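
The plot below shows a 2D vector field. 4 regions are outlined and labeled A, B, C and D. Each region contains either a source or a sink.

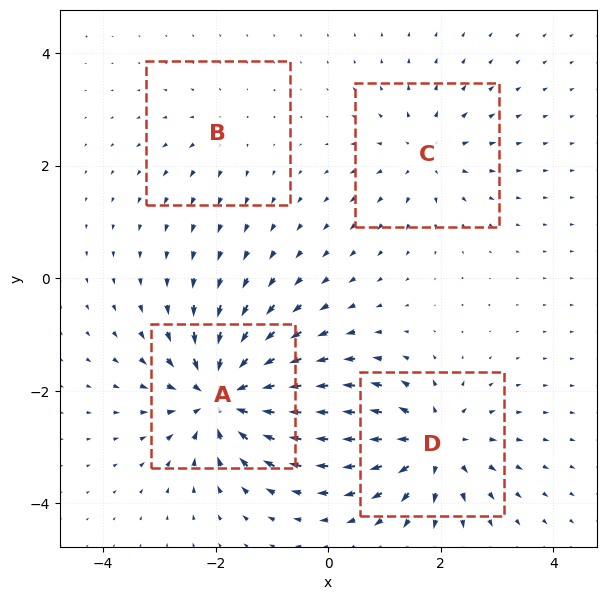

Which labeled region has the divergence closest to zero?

Divergence at each region's feature centre — A: about -9, B: about +2, C: about +4, D: about +6. Region B is closest to zero.

B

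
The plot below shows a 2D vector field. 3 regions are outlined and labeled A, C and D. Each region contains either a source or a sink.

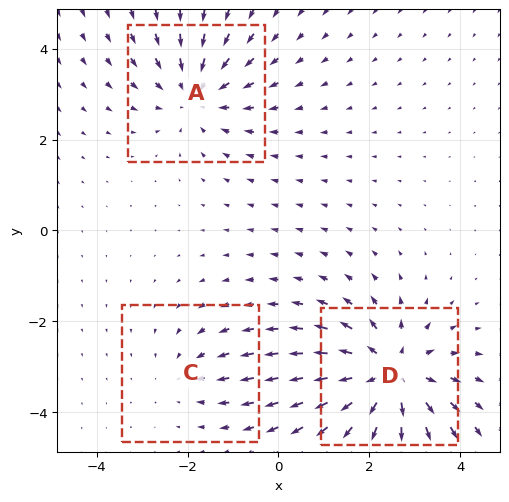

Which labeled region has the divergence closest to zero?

Divergence at each region's feature centre — A: about -3, C: about -2, D: about +5. Region C is closest to zero.

C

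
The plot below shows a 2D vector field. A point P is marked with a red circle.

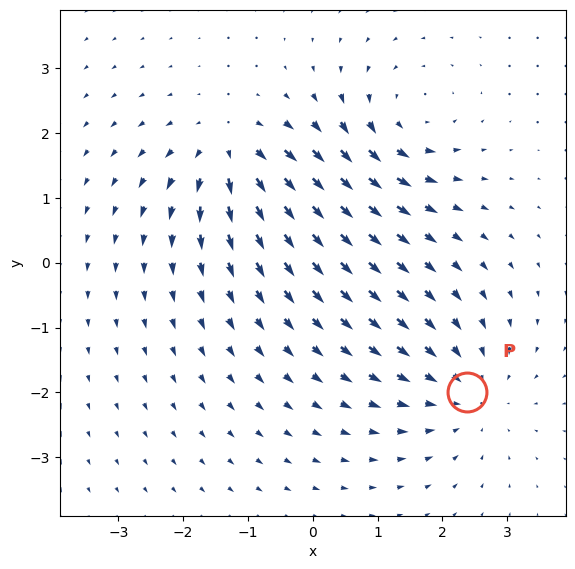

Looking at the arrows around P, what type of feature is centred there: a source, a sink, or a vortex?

At P (2.4, -2.0) the arrows converge inward. Divergence about -4, curl ≈0 — negative divergence with near-zero curl is a sink.

sink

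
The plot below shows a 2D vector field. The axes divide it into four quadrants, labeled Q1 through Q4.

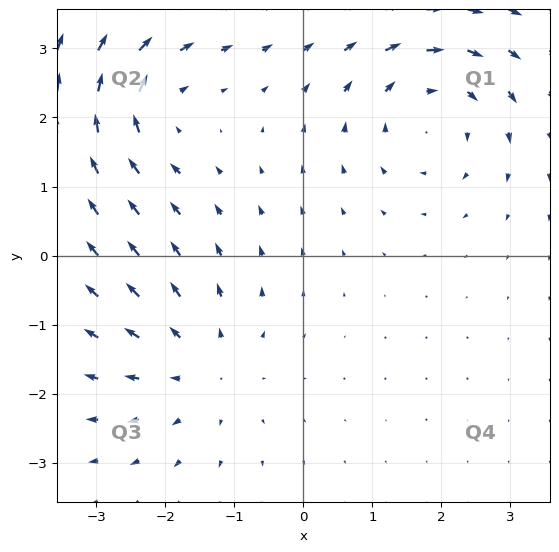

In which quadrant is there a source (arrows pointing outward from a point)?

The source sits at approximately (-1.5, -1.6), which lies in quadrant Q3. The divergence there is about +3, positive as expected for a source.

Q3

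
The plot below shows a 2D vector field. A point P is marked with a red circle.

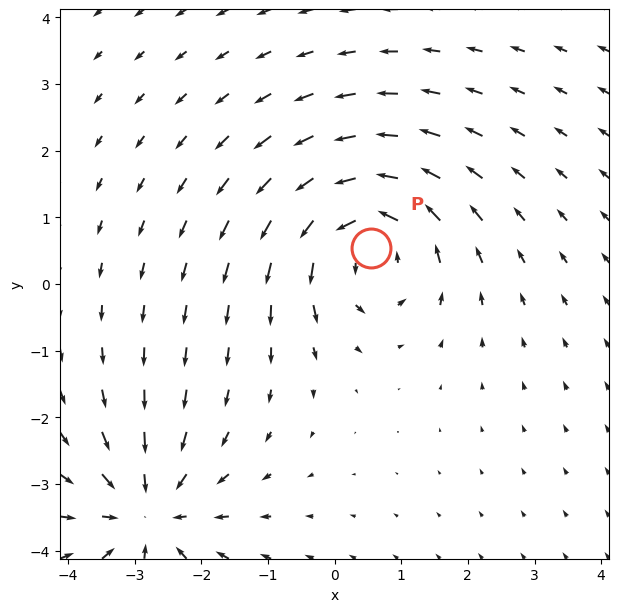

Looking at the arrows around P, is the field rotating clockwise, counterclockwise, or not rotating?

Near P at (0.6, 0.5) the arrows circulate counterclockwise. The curl (z-component) there is about +5; positive curl means counterclockwise rotation.

counterclockwise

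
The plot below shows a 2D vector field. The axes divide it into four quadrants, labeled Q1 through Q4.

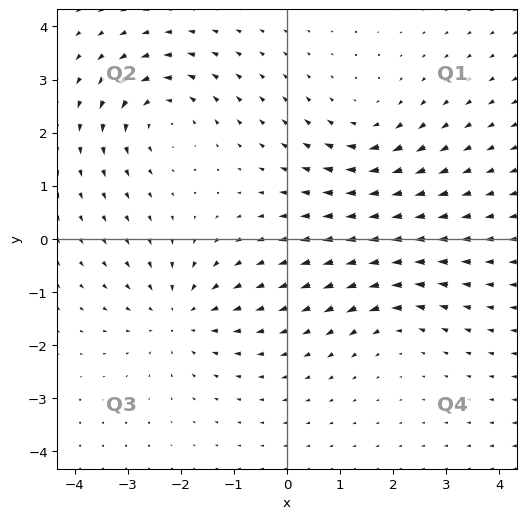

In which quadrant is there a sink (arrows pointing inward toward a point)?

The sink sits at approximately (-2.0, -1.4), which lies in quadrant Q3. The divergence there is about -4, negative as expected for a sink.

Q3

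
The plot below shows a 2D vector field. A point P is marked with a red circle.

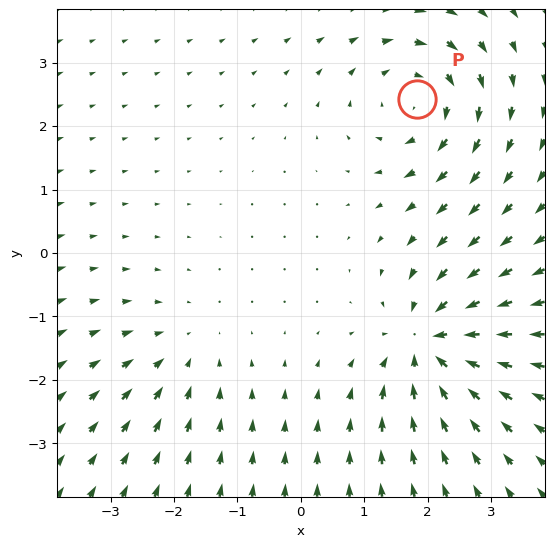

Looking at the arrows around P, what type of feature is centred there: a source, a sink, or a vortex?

At P (1.8, 2.4) the arrows circulate clockwise. Divergence ≈0, curl about -4 — near-zero divergence with nonzero curl is a vortex.

vortex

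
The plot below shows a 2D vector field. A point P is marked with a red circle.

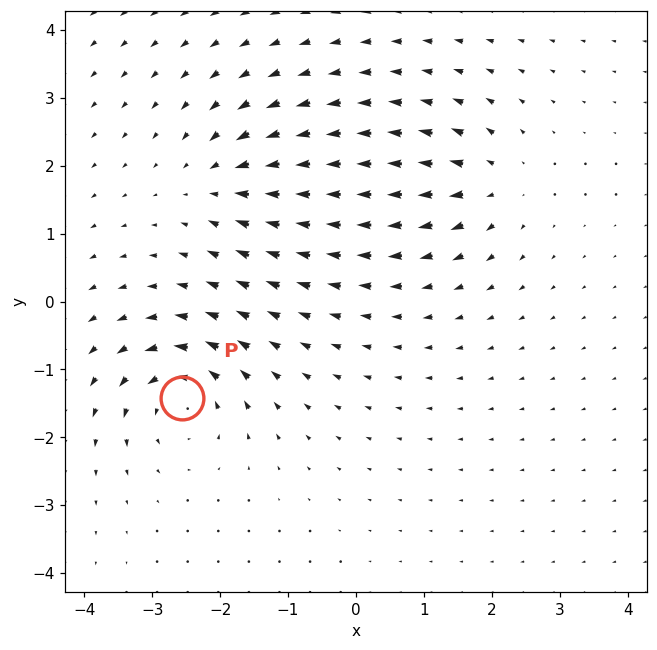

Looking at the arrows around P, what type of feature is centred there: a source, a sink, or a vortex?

vortex

At P (-2.6, -1.4) the arrows circulate counterclockwise. Divergence ≈0, curl about +6 — near-zero divergence with nonzero curl is a vortex.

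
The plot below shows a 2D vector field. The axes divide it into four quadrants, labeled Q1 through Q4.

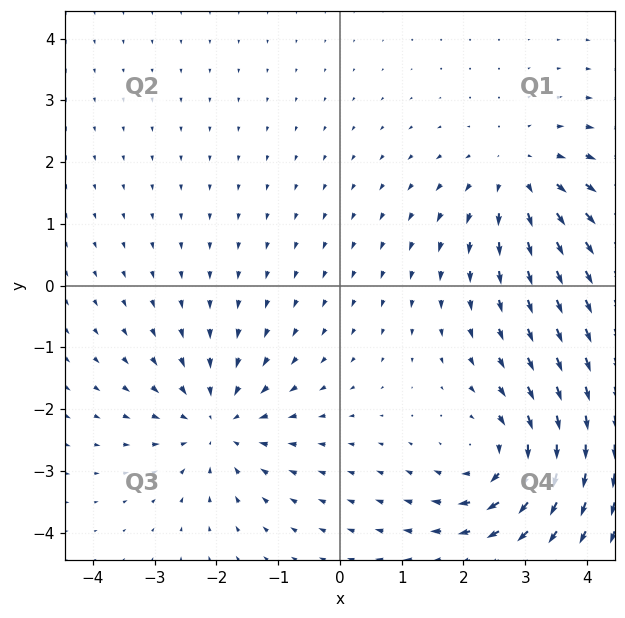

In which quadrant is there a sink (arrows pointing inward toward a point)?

The sink sits at approximately (-2.0, -2.2), which lies in quadrant Q3. The divergence there is about -4, negative as expected for a sink.

Q3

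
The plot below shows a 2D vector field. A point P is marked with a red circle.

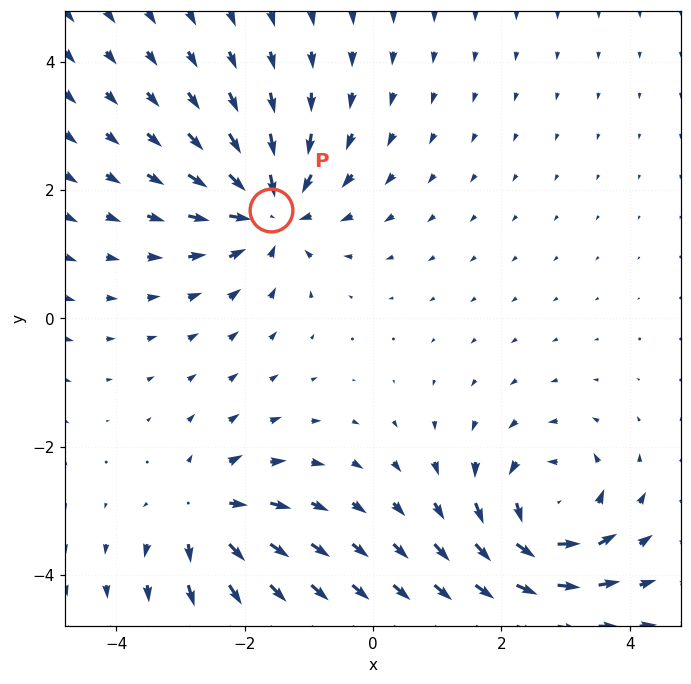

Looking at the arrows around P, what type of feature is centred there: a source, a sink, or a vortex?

At P (-1.6, 1.7) the arrows converge inward. Divergence about -5, curl ≈0 — negative divergence with near-zero curl is a sink.

sink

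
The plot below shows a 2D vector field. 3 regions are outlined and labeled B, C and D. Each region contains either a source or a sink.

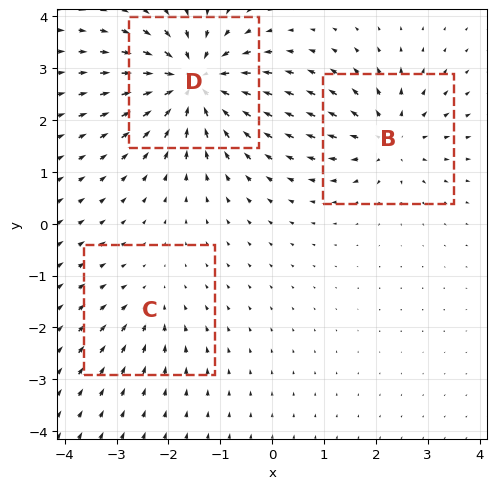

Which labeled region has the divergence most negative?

Divergence at each region's feature centre — B: about +4, C: about -2, D: about -6. Region D is most negative.

D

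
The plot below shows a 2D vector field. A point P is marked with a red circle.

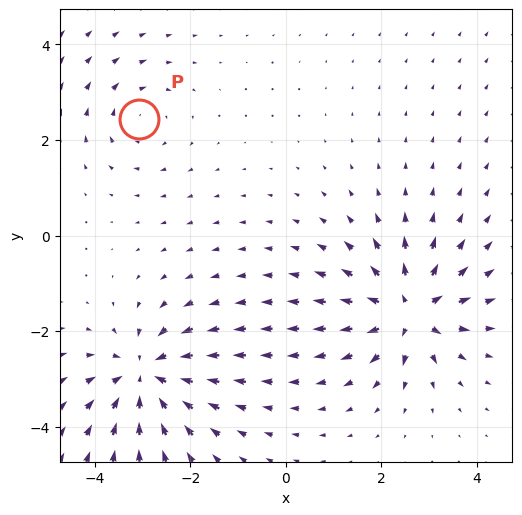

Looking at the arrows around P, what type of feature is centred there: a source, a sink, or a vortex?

vortex

At P (-3.1, 2.4) the arrows circulate clockwise. Divergence ≈0, curl about -3 — near-zero divergence with nonzero curl is a vortex.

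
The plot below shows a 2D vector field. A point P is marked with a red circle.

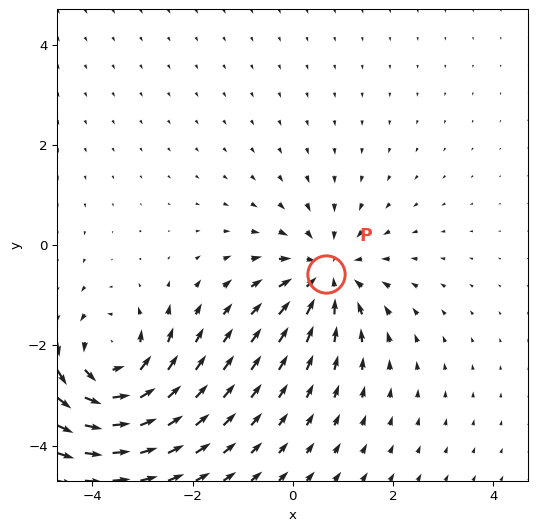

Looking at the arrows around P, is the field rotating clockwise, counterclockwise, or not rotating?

Near P at (0.7, -0.6) the arrows show no circulation. The curl there is ≈0.

not rotating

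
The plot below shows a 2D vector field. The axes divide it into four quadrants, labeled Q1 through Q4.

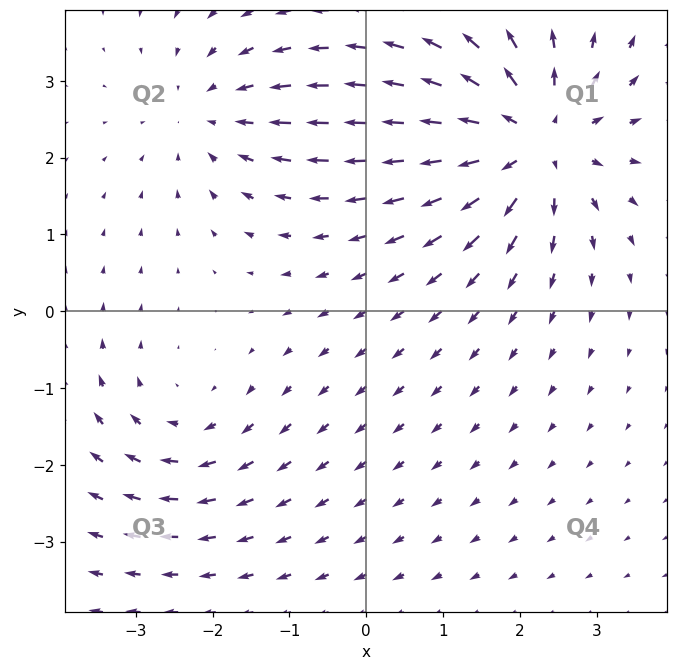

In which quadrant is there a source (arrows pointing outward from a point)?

The source sits at approximately (2.2, 2.2), which lies in quadrant Q1. The divergence there is about +5, positive as expected for a source.

Q1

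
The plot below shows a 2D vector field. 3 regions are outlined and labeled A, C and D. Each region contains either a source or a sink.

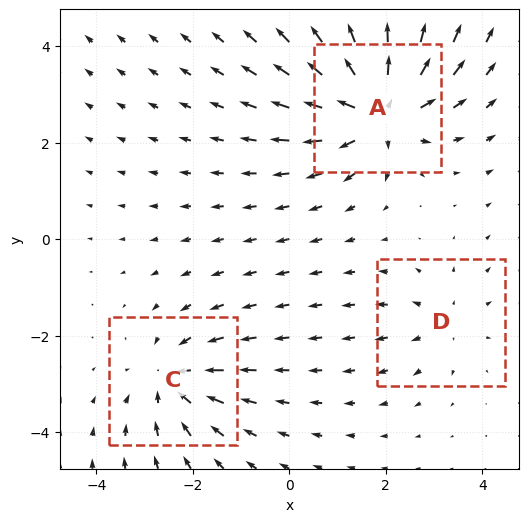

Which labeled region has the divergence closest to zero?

D

Divergence at each region's feature centre — A: about +5, C: about -3, D: about +2. Region D is closest to zero.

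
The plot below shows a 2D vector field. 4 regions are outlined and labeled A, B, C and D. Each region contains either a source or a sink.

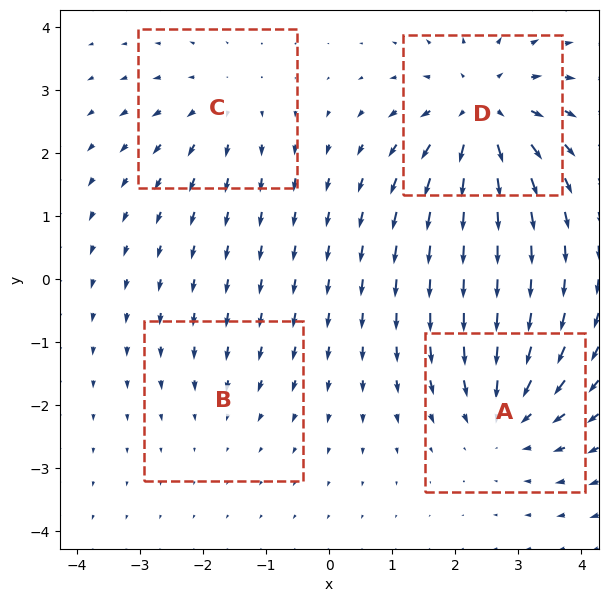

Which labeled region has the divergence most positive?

D

Divergence at each region's feature centre — A: about -5, B: about -2, C: about +3, D: about +7. Region D is most positive.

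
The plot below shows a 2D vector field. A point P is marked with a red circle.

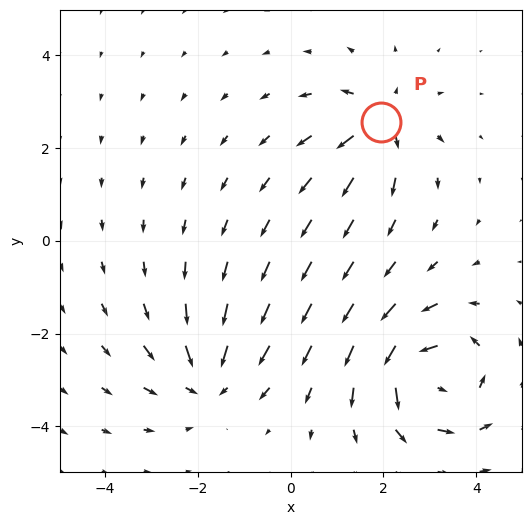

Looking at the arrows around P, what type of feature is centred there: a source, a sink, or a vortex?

At P (1.9, 2.5) the arrows spread outward. Divergence about +4, curl ≈0 — positive divergence with near-zero curl is a source.

source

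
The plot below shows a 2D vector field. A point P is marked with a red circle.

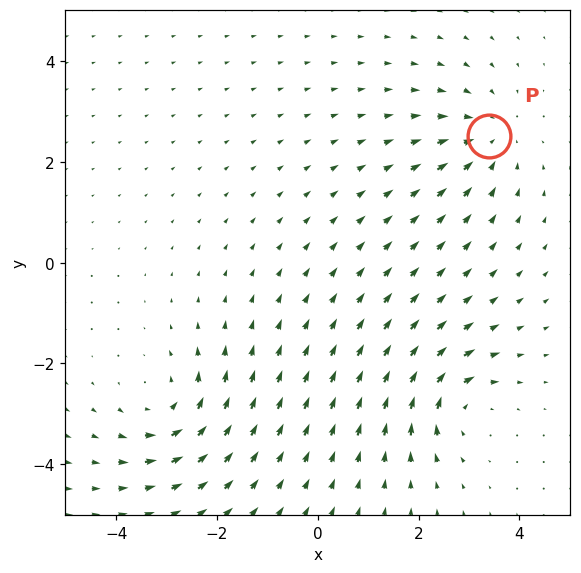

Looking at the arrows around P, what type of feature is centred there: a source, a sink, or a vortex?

sink

At P (3.4, 2.5) the arrows converge inward. Divergence about -4, curl ≈0 — negative divergence with near-zero curl is a sink.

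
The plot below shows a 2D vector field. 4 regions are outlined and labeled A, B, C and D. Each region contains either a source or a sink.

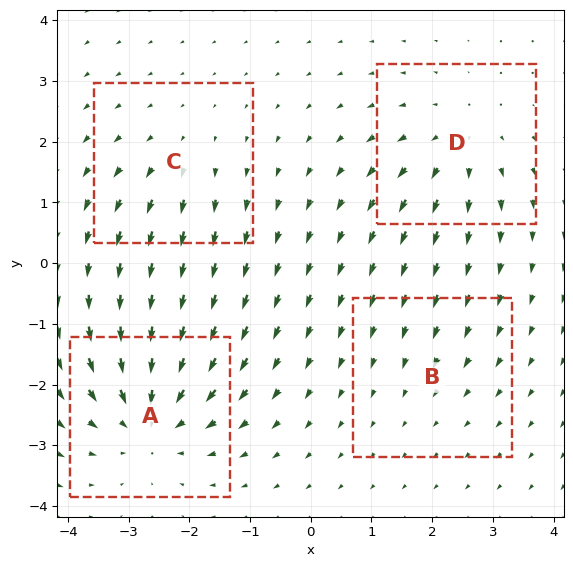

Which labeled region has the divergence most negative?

Divergence at each region's feature centre — A: about -7, B: about -2, C: about +3, D: about +4. Region A is most negative.

A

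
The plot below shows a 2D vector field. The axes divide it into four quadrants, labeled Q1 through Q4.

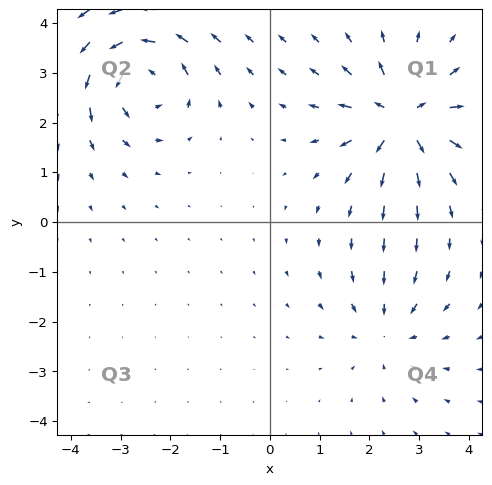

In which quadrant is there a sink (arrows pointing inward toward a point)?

The sink sits at approximately (2.4, -2.2), which lies in quadrant Q4. The divergence there is about -3, negative as expected for a sink.

Q4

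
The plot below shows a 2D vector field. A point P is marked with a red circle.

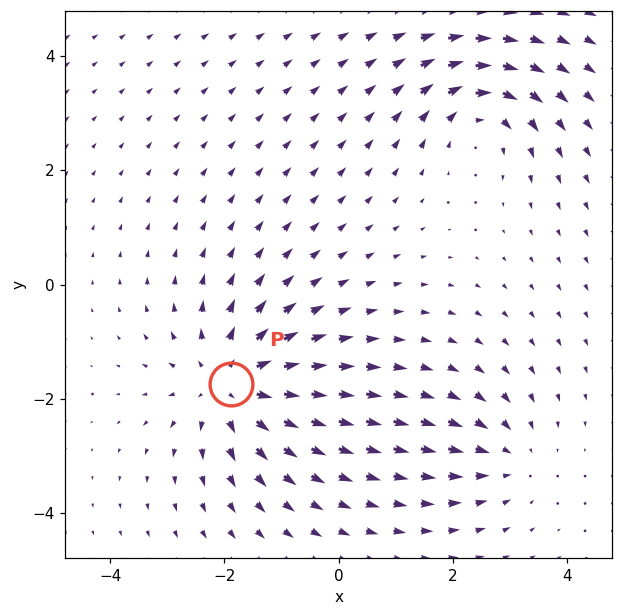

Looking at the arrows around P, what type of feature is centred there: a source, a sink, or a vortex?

source

At P (-1.9, -1.7) the arrows spread outward. Divergence about +5, curl ≈0 — positive divergence with near-zero curl is a source.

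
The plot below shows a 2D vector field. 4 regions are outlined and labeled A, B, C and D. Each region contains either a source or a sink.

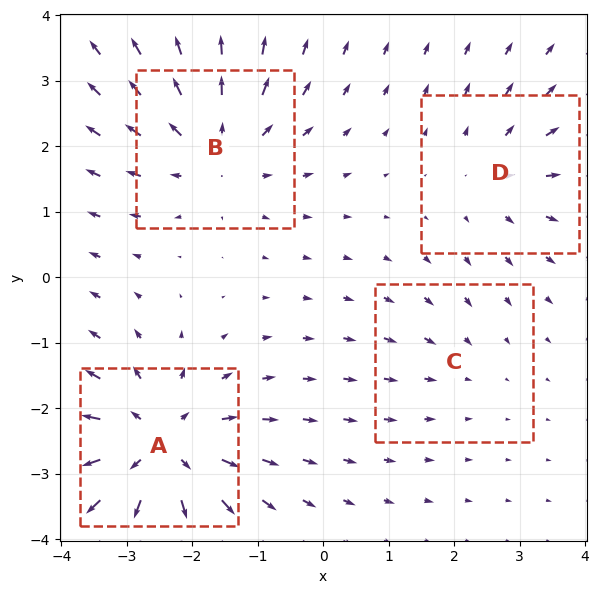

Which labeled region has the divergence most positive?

Divergence at each region's feature centre — A: about +6, B: about +5, C: about -2, D: about +3. Region A is most positive.

A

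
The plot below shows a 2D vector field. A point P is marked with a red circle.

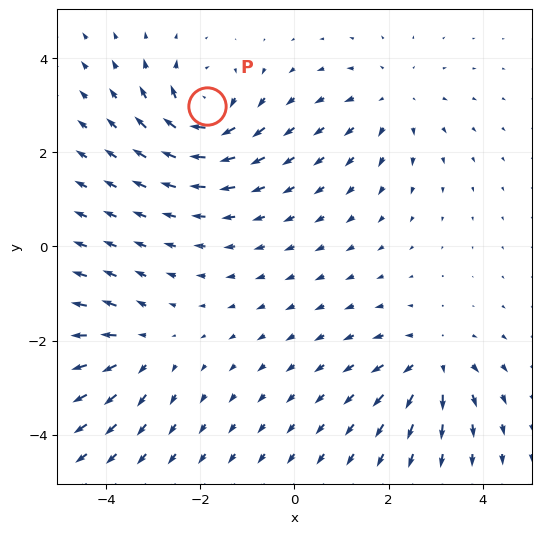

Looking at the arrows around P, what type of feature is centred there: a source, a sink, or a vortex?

At P (-1.9, 3.0) the arrows circulate clockwise. Divergence ≈0, curl about -7 — near-zero divergence with nonzero curl is a vortex.

vortex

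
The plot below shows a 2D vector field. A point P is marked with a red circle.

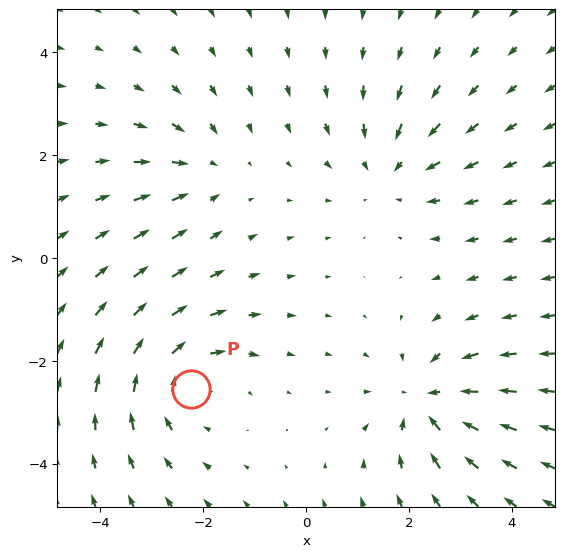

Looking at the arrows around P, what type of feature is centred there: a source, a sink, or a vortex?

vortex

At P (-2.2, -2.5) the arrows circulate clockwise. Divergence ≈0, curl about -3 — near-zero divergence with nonzero curl is a vortex.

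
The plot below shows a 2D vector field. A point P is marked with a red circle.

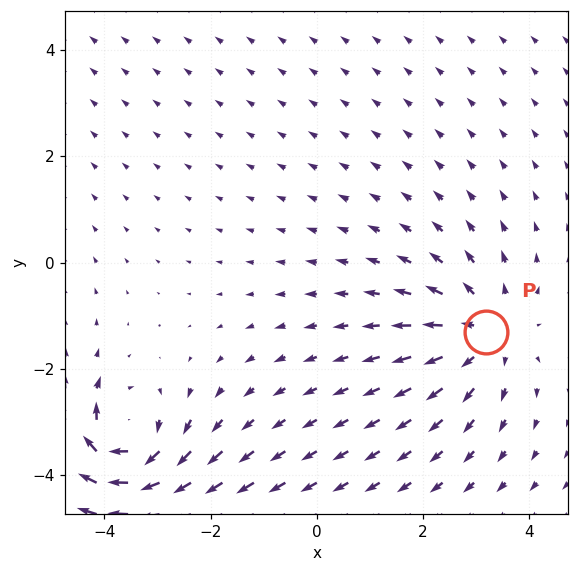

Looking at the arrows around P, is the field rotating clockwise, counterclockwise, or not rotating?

not rotating

Near P at (3.2, -1.3) the arrows show no circulation. The curl there is ≈0.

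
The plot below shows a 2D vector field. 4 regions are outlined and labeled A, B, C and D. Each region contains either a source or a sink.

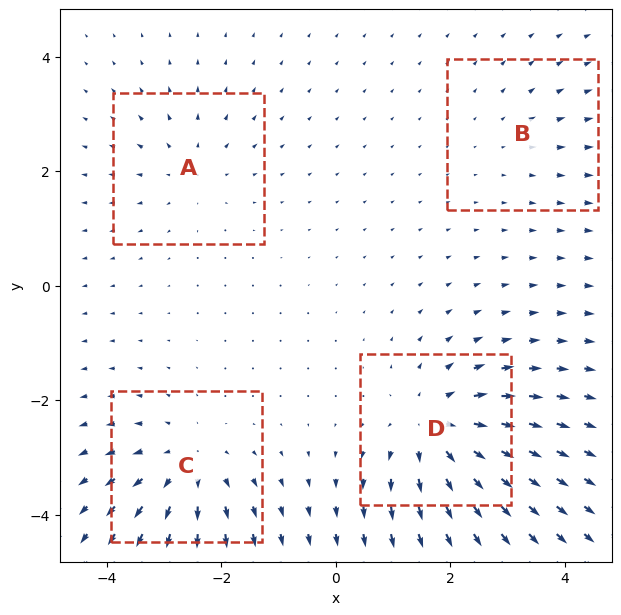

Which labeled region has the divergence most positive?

D

Divergence at each region's feature centre — A: about +3, B: about +2, C: about +5, D: about +7. Region D is most positive.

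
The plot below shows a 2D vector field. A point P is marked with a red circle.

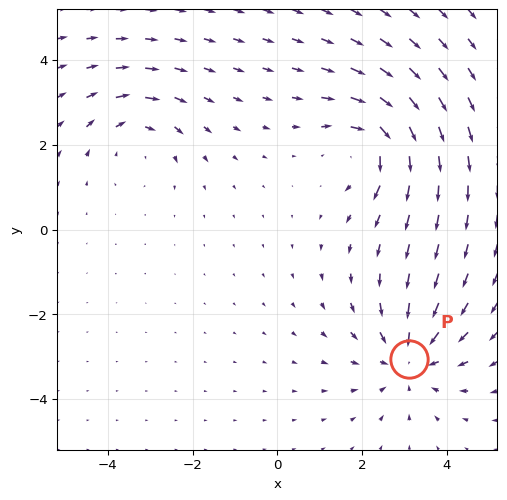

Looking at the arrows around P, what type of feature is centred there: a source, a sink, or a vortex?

At P (3.1, -3.0) the arrows converge inward. Divergence about -4, curl ≈0 — negative divergence with near-zero curl is a sink.

sink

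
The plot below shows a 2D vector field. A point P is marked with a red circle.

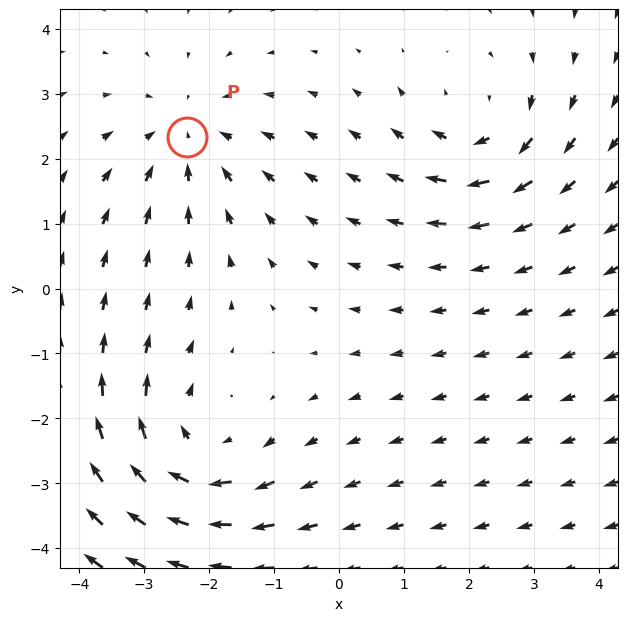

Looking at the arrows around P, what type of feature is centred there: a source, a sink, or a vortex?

sink

At P (-2.3, 2.3) the arrows converge inward. Divergence about -3, curl ≈0 — negative divergence with near-zero curl is a sink.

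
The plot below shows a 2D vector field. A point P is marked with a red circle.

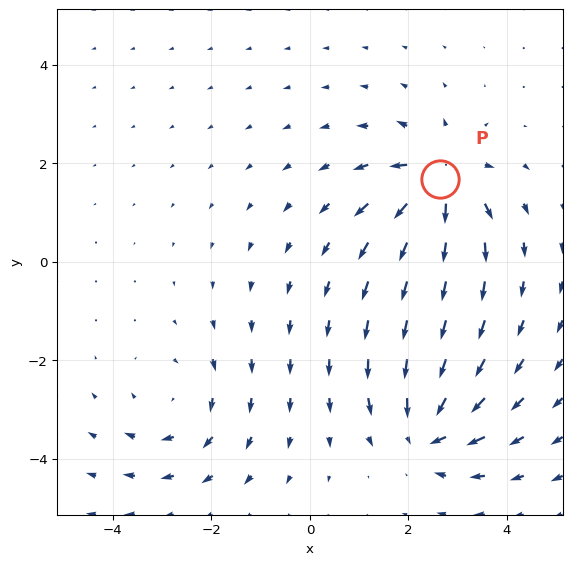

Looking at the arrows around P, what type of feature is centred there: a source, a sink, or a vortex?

At P (2.6, 1.7) the arrows spread outward. Divergence about +6, curl ≈0 — positive divergence with near-zero curl is a source.

source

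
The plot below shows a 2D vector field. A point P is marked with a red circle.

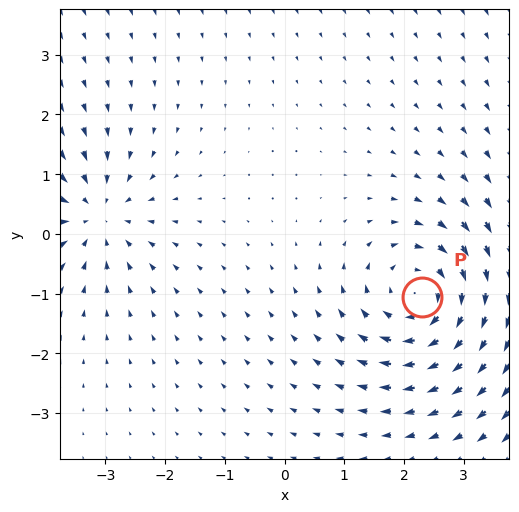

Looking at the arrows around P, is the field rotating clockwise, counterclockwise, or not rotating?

clockwise

Near P at (2.3, -1.1) the arrows circulate clockwise. The curl (z-component) there is about -4; negative curl means clockwise rotation.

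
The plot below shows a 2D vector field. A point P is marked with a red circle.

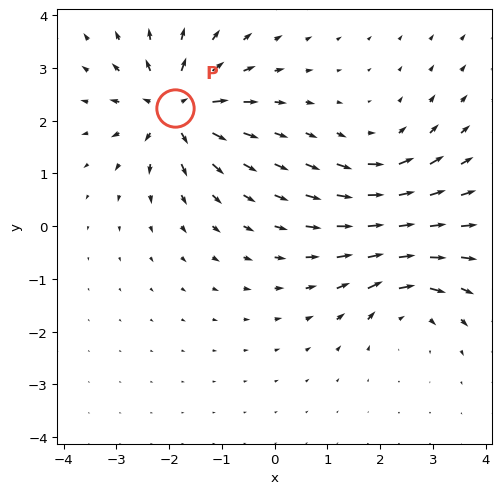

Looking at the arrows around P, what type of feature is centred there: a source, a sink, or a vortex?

source

At P (-1.9, 2.2) the arrows spread outward. Divergence about +6, curl ≈0 — positive divergence with near-zero curl is a source.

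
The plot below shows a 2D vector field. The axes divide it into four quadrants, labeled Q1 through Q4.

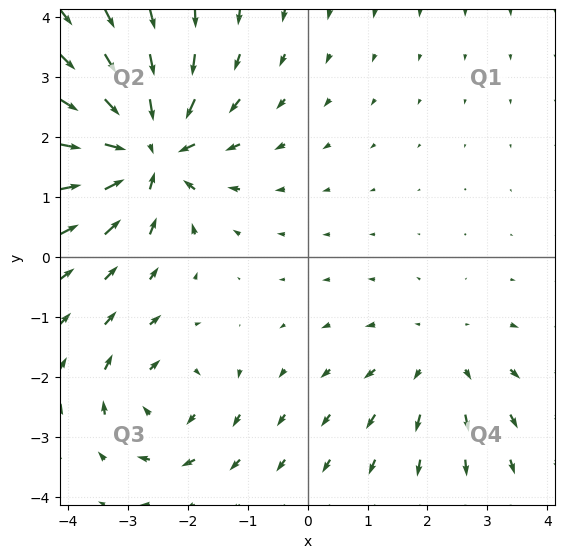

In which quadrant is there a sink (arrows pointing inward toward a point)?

The sink sits at approximately (-2.7, 1.8), which lies in quadrant Q2. The divergence there is about -6, negative as expected for a sink.

Q2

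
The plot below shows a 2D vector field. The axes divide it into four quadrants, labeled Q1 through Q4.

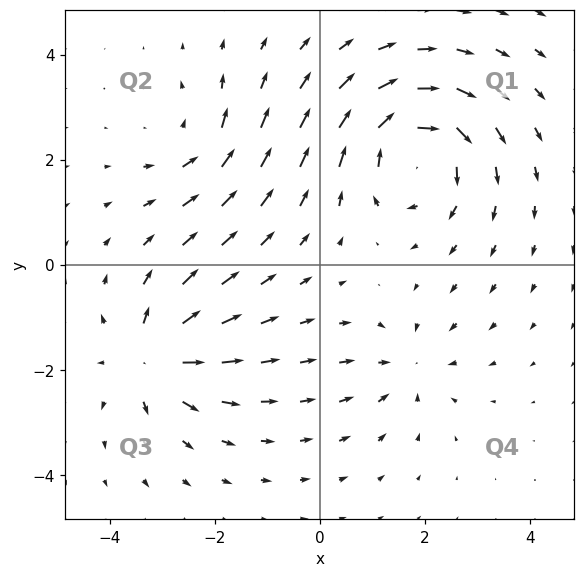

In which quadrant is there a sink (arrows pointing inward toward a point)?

Q4

The sink sits at approximately (1.7, -2.0), which lies in quadrant Q4. The divergence there is about -3, negative as expected for a sink.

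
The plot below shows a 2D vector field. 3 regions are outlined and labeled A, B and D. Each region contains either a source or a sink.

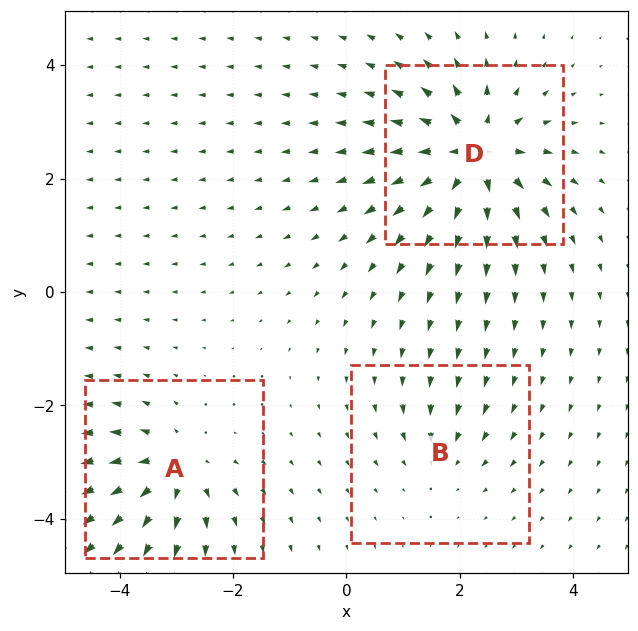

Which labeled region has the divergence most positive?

D

Divergence at each region's feature centre — A: about +4, B: about -2, D: about +6. Region D is most positive.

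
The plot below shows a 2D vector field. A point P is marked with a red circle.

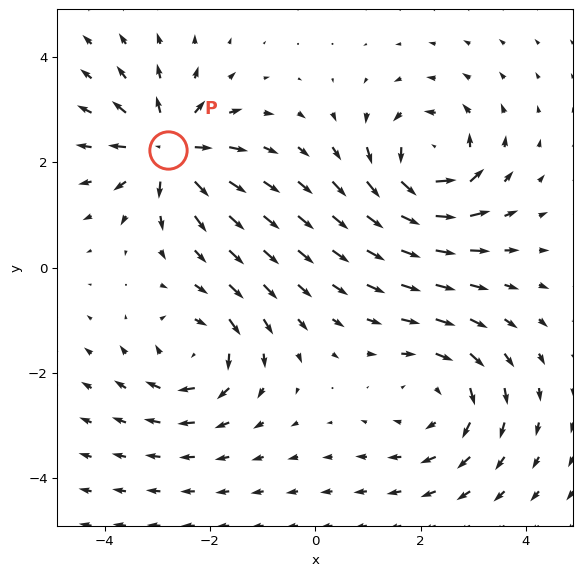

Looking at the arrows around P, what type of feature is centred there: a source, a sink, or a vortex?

At P (-2.8, 2.2) the arrows spread outward. Divergence about +7, curl ≈0 — positive divergence with near-zero curl is a source.

source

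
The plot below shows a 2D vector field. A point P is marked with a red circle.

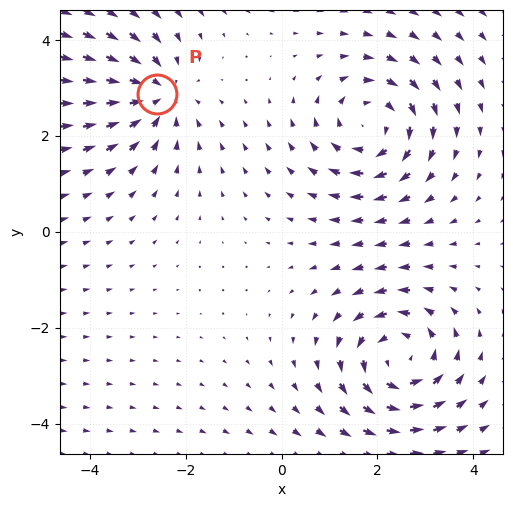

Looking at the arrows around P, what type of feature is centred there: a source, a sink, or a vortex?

At P (-2.6, 2.9) the arrows converge inward. Divergence about -3, curl ≈0 — negative divergence with near-zero curl is a sink.

sink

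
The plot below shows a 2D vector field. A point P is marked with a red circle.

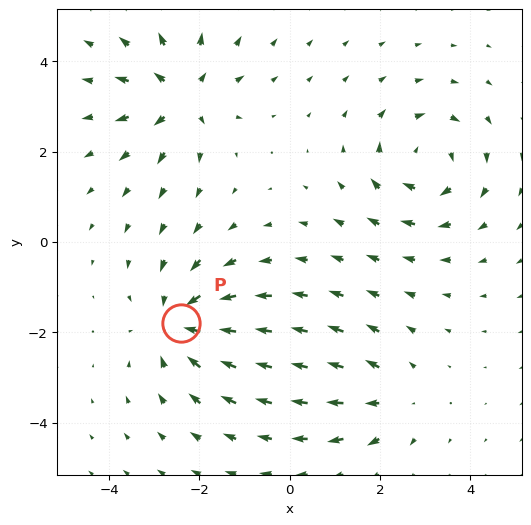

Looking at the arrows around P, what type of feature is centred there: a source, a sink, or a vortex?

At P (-2.4, -1.8) the arrows converge inward. Divergence about -5, curl ≈0 — negative divergence with near-zero curl is a sink.

sink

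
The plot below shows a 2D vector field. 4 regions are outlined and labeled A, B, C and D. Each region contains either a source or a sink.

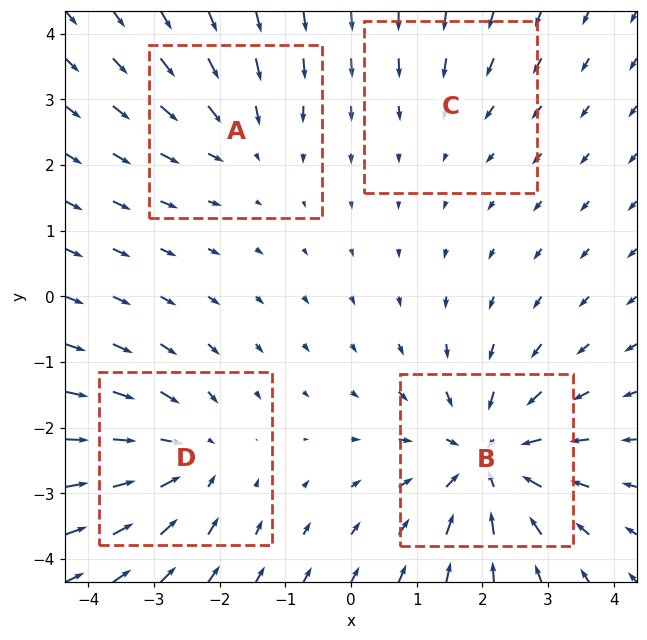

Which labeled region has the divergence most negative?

B

Divergence at each region's feature centre — A: about -3, B: about -6, C: about -2, D: about -4. Region B is most negative.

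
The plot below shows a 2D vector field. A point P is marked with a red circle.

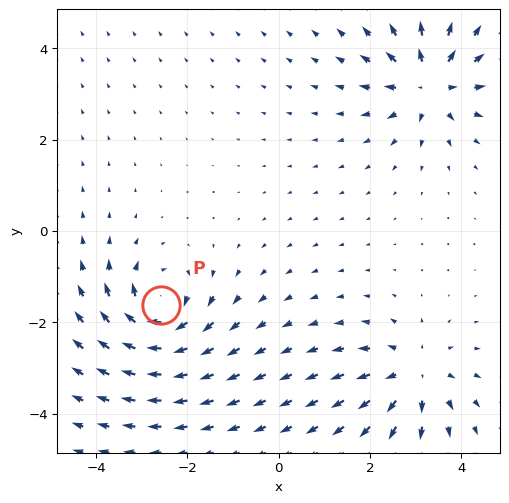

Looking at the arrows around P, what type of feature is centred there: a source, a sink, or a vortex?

vortex

At P (-2.6, -1.6) the arrows circulate clockwise. Divergence ≈0, curl about -7 — near-zero divergence with nonzero curl is a vortex.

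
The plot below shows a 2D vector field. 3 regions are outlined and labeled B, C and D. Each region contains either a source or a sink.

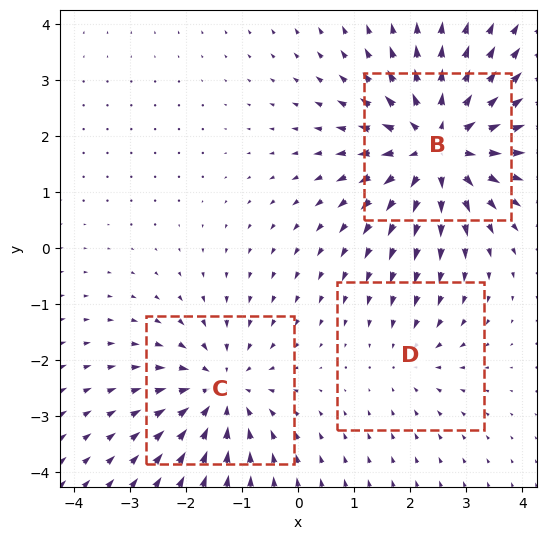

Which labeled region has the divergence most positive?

Divergence at each region's feature centre — B: about +5, C: about -3, D: about -2. Region B is most positive.

B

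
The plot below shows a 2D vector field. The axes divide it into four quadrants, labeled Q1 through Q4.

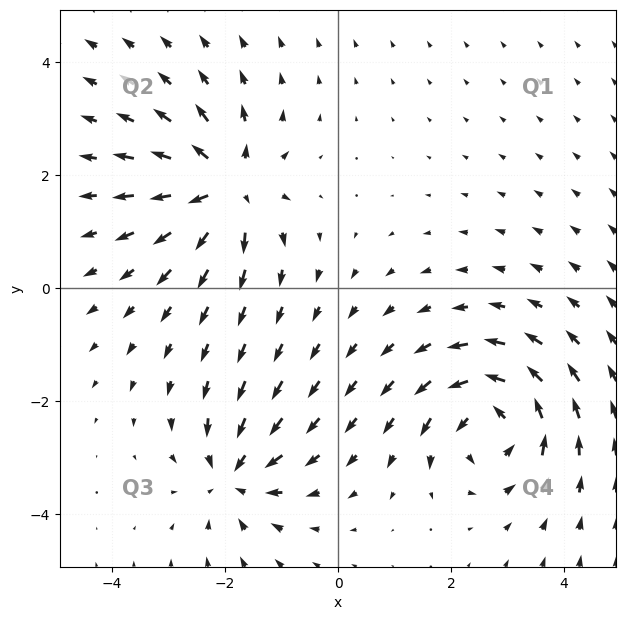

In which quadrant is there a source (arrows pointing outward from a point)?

The source sits at approximately (-2.0, 1.8), which lies in quadrant Q2. The divergence there is about +7, positive as expected for a source.

Q2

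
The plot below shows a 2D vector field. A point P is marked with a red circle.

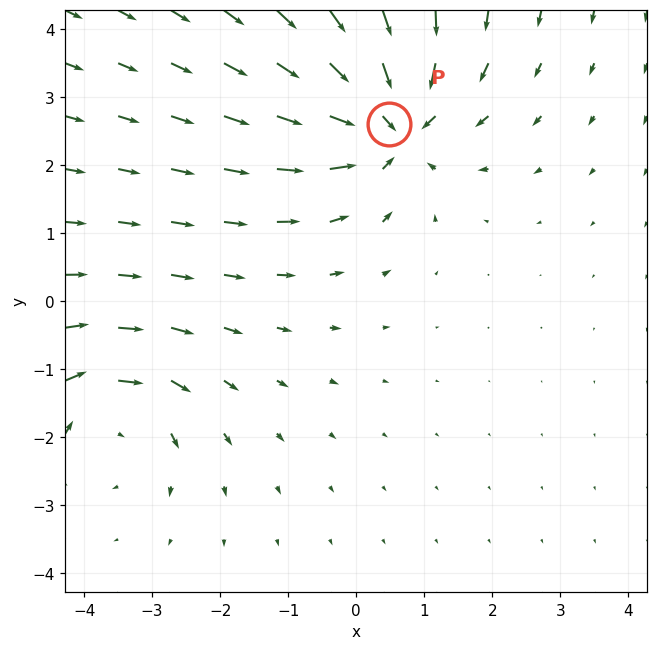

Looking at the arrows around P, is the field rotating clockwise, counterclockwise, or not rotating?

Near P at (0.5, 2.6) the arrows show no circulation. The curl there is ≈0.

not rotating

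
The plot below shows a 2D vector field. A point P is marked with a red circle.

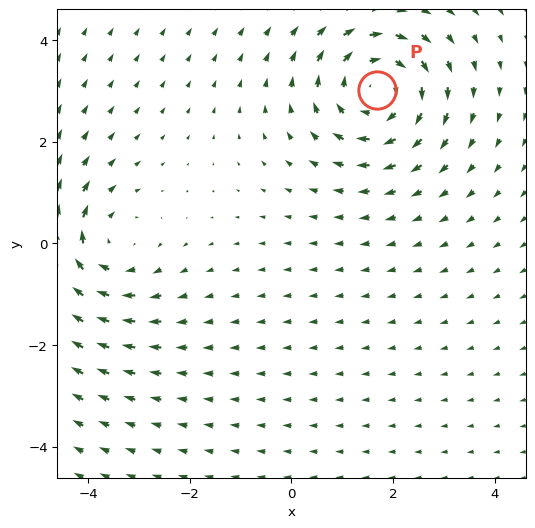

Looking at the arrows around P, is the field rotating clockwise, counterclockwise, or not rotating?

Near P at (1.7, 3.0) the arrows circulate clockwise. The curl (z-component) there is about -4; negative curl means clockwise rotation.

clockwise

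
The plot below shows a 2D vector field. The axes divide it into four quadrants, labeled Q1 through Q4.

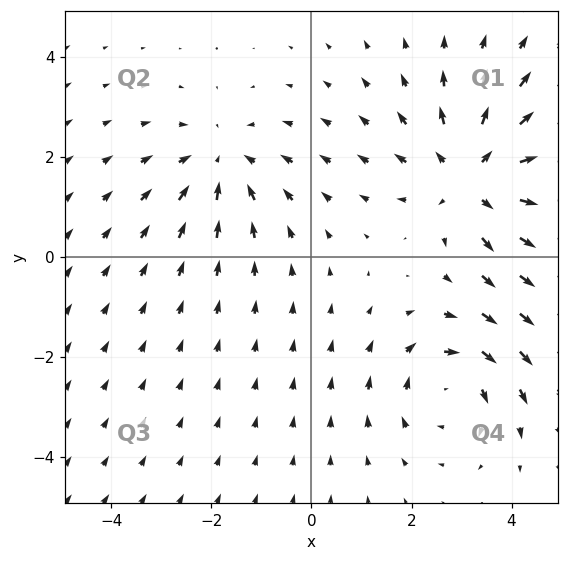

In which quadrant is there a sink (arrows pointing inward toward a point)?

Q2

The sink sits at approximately (-1.8, 1.9), which lies in quadrant Q2. The divergence there is about -2, negative as expected for a sink.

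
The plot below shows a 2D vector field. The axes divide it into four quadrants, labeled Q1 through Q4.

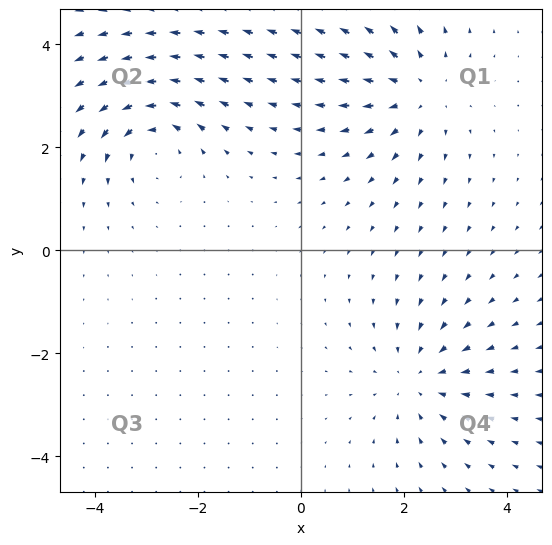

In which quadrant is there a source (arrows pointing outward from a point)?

The source sits at approximately (2.3, 3.1), which lies in quadrant Q1. The divergence there is about +4, positive as expected for a source.

Q1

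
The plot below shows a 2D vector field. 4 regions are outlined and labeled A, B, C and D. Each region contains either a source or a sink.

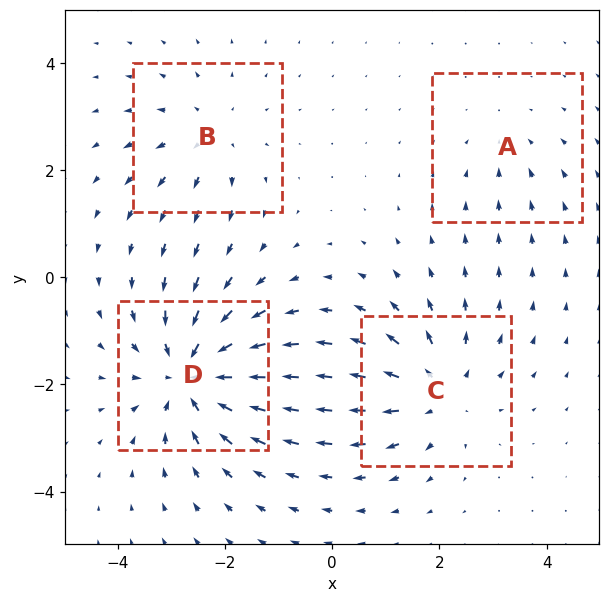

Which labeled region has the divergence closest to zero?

Divergence at each region's feature centre — A: about -2, B: about +3, C: about +4, D: about -6. Region A is closest to zero.

A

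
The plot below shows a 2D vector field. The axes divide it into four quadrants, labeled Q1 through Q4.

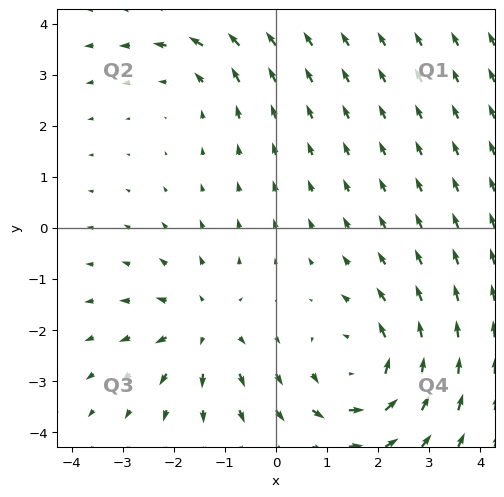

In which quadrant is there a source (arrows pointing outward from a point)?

The source sits at approximately (-1.4, -1.9), which lies in quadrant Q3. The divergence there is about +4, positive as expected for a source.

Q3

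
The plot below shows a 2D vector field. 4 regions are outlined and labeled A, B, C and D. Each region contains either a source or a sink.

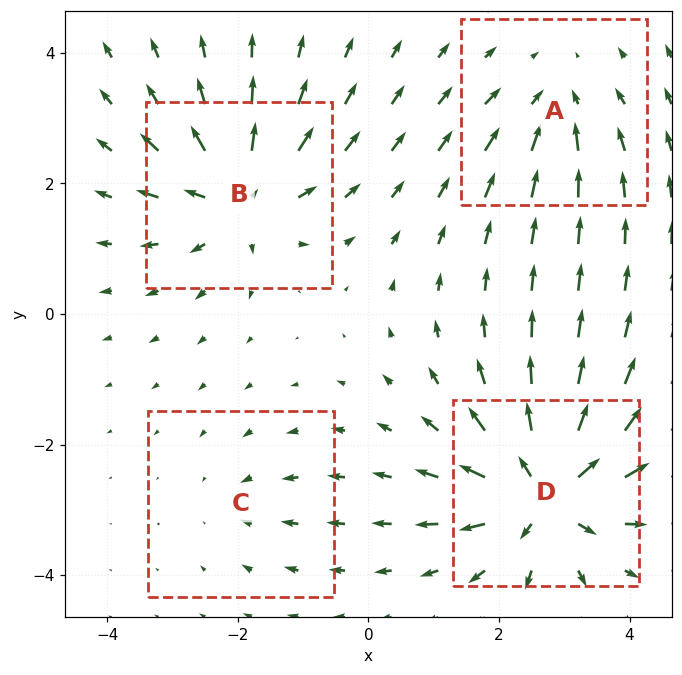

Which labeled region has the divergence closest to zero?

C

Divergence at each region's feature centre — A: about -4, B: about +7, C: about -2, D: about +9. Region C is closest to zero.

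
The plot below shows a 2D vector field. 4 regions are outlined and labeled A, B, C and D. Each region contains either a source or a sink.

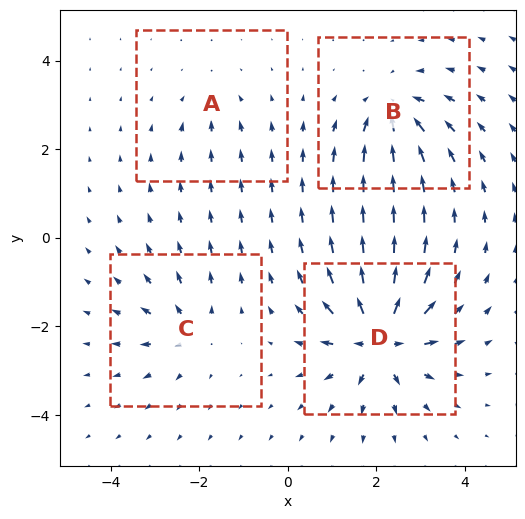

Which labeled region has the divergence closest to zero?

Divergence at each region's feature centre — A: about -3, B: about -6, C: about +4, D: about +9. Region A is closest to zero.

A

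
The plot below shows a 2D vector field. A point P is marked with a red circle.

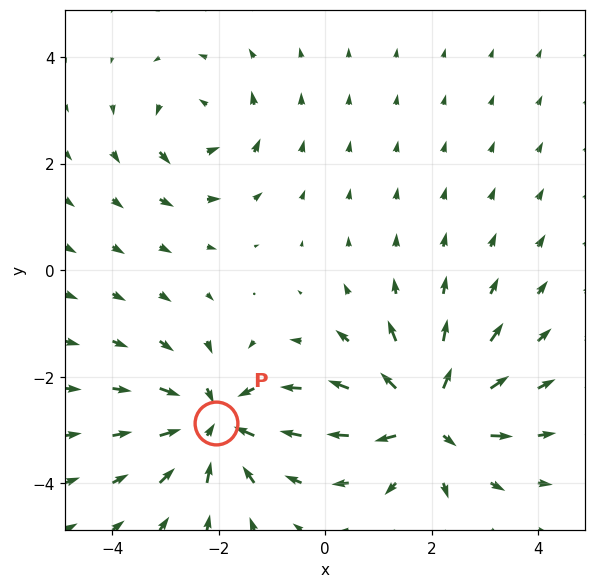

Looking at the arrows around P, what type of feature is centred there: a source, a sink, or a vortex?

At P (-2.0, -2.9) the arrows converge inward. Divergence about -5, curl ≈0 — negative divergence with near-zero curl is a sink.

sink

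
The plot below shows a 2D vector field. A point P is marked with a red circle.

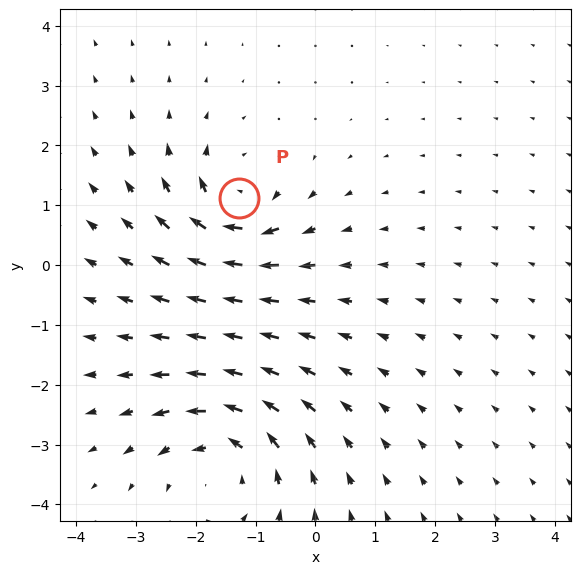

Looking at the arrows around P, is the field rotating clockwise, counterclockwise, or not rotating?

Near P at (-1.3, 1.1) the arrows circulate clockwise. The curl (z-component) there is about -4; negative curl means clockwise rotation.

clockwise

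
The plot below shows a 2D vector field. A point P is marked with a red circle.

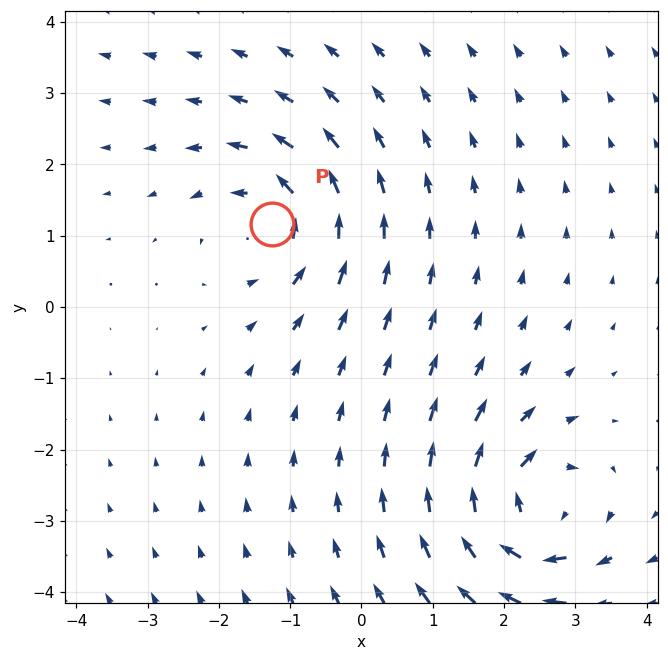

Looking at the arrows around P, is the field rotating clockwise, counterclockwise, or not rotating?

counterclockwise

Near P at (-1.3, 1.2) the arrows circulate counterclockwise. The curl (z-component) there is about +5; positive curl means counterclockwise rotation.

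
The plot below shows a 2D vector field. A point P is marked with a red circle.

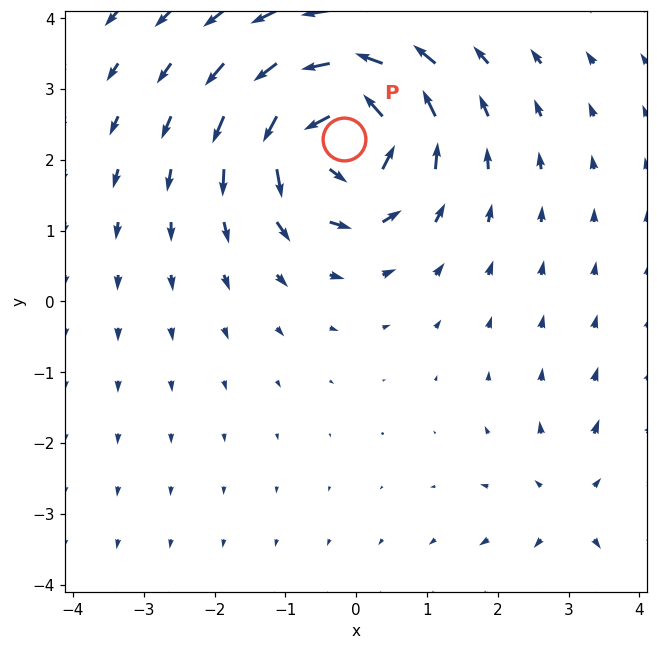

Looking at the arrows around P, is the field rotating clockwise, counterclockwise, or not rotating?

Near P at (-0.2, 2.3) the arrows circulate counterclockwise. The curl (z-component) there is about +6; positive curl means counterclockwise rotation.

counterclockwise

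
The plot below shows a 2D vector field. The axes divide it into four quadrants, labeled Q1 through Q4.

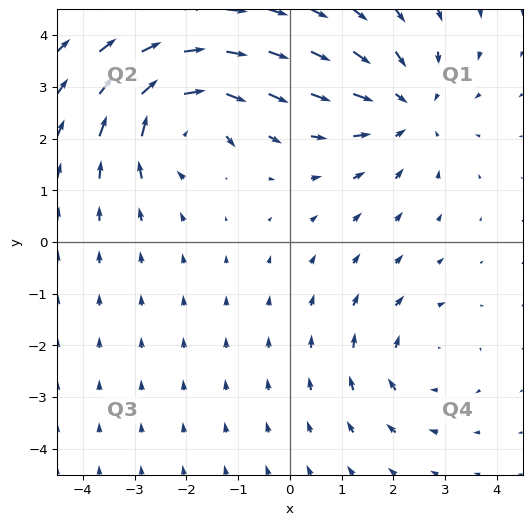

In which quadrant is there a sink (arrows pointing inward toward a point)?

The sink sits at approximately (2.3, 2.6), which lies in quadrant Q1. The divergence there is about -3, negative as expected for a sink.

Q1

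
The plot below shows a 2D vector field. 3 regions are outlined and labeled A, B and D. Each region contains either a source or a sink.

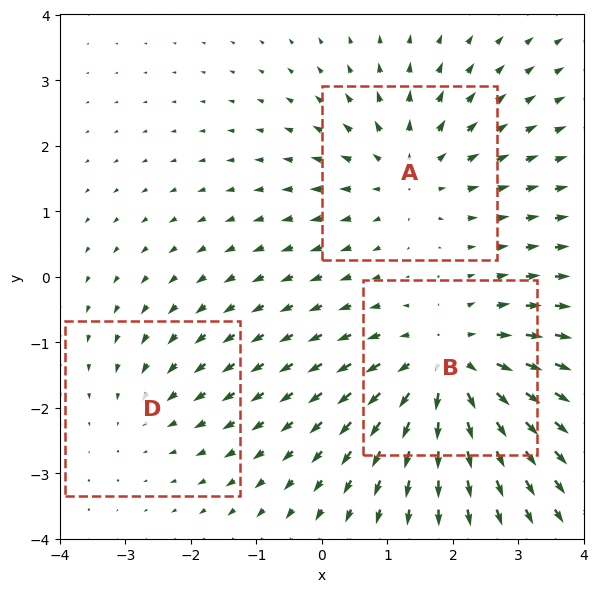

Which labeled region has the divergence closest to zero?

D

Divergence at each region's feature centre — A: about +3, B: about +4, D: about -2. Region D is closest to zero.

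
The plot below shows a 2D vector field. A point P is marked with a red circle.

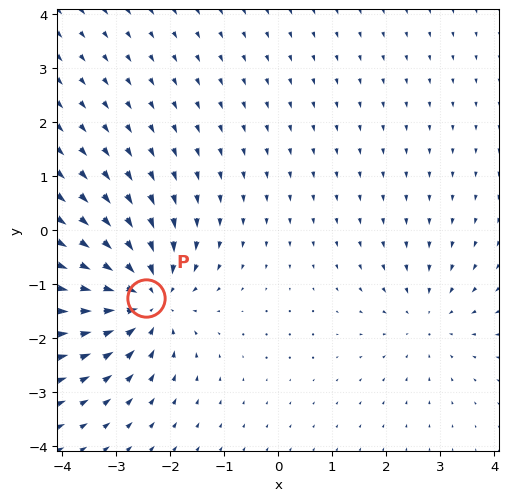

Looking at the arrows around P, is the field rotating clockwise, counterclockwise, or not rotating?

not rotating

Near P at (-2.5, -1.3) the arrows show no circulation. The curl there is ≈0.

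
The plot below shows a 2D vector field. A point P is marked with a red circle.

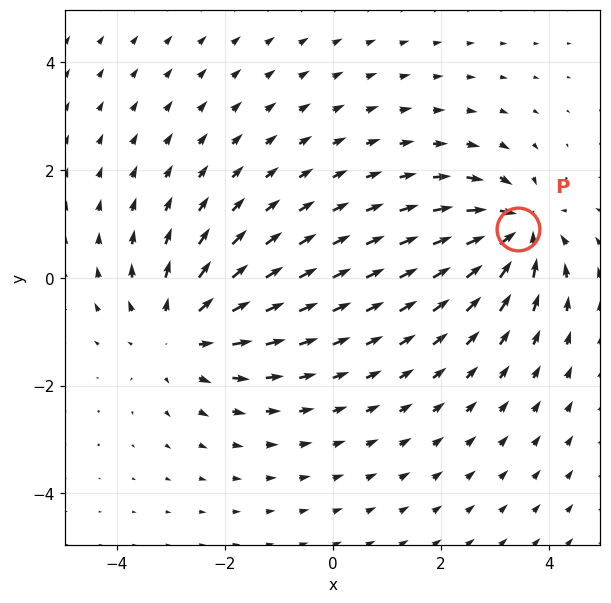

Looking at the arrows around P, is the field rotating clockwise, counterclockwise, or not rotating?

not rotating

Near P at (3.4, 0.9) the arrows show no circulation. The curl there is ≈0.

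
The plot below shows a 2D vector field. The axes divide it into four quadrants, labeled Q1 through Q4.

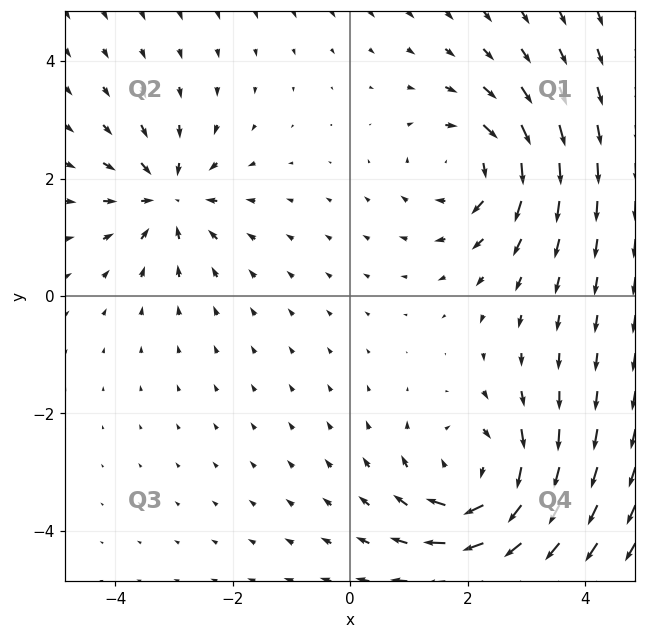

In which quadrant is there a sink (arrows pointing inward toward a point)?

Q2

The sink sits at approximately (-3.1, 1.7), which lies in quadrant Q2. The divergence there is about -4, negative as expected for a sink.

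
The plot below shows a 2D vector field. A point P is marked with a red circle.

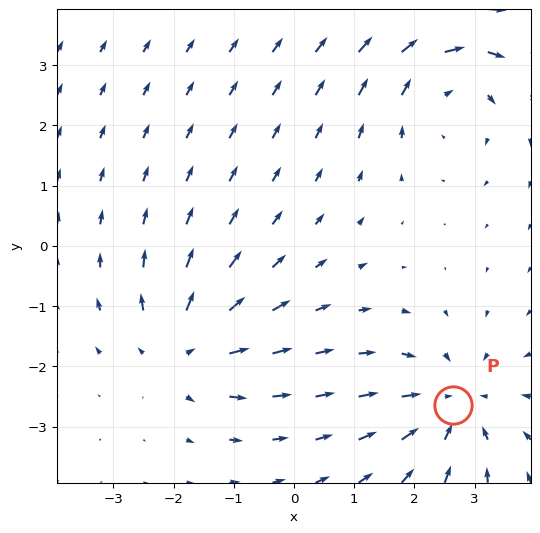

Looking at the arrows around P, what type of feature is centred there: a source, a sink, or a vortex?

sink

At P (2.6, -2.6) the arrows converge inward. Divergence about -4, curl ≈0 — negative divergence with near-zero curl is a sink.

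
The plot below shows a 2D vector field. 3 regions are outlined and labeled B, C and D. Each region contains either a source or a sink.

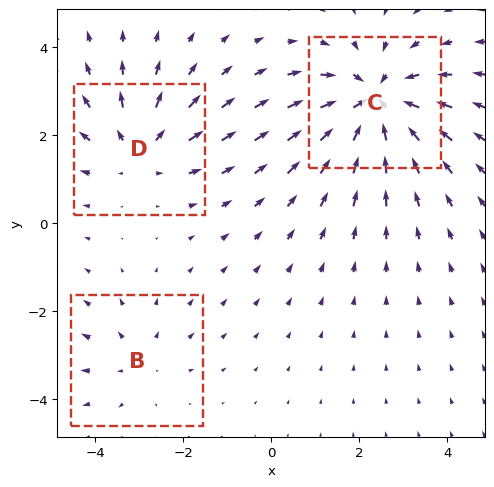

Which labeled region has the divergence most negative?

Divergence at each region's feature centre — B: about +2, C: about -4, D: about +3. Region C is most negative.

C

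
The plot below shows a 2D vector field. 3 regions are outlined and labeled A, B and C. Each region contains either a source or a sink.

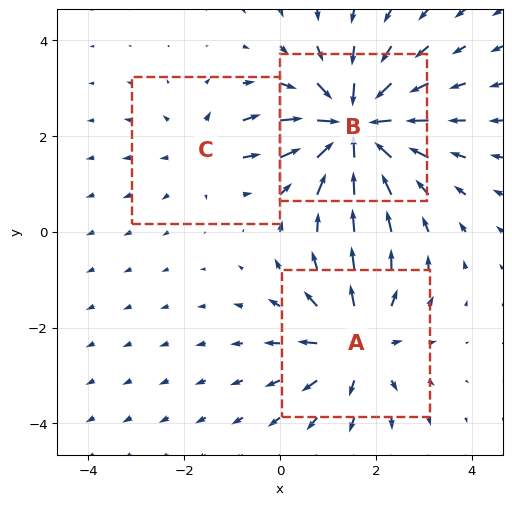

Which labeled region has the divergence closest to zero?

Divergence at each region's feature centre — A: about +4, B: about -5, C: about +2. Region C is closest to zero.

C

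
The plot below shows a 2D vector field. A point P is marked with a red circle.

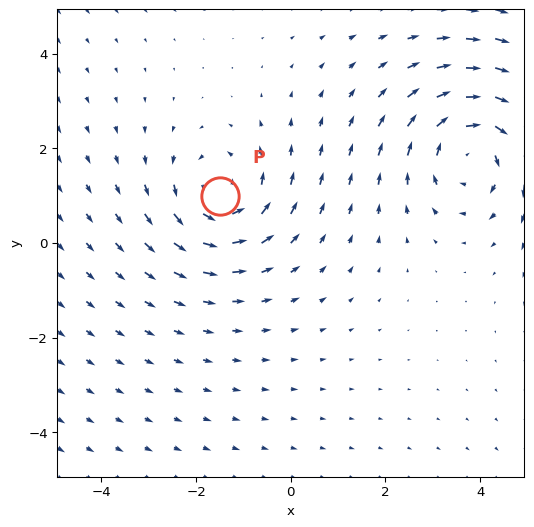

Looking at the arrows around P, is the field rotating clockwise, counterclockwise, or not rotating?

counterclockwise

Near P at (-1.5, 1.0) the arrows circulate counterclockwise. The curl (z-component) there is about +3; positive curl means counterclockwise rotation.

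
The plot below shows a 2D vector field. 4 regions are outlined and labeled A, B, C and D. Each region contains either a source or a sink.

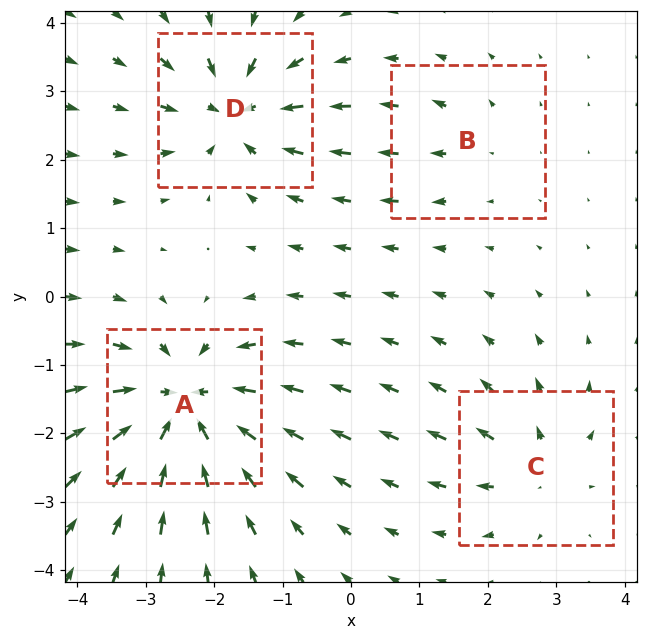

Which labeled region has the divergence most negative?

Divergence at each region's feature centre — A: about -8, B: about +2, C: about +4, D: about -6. Region A is most negative.

A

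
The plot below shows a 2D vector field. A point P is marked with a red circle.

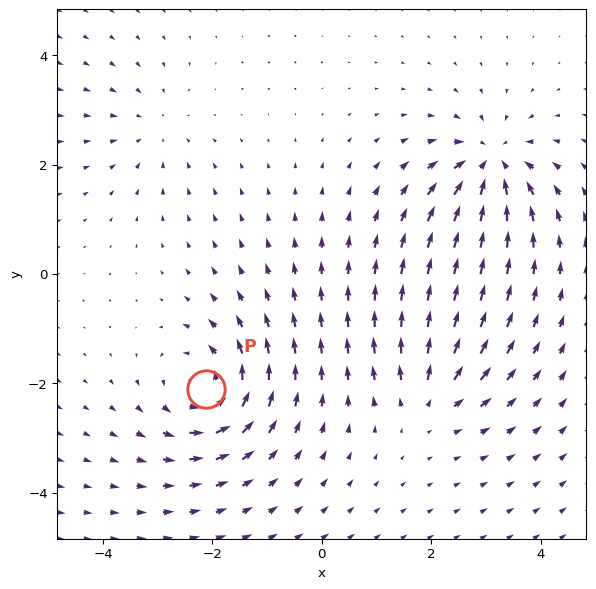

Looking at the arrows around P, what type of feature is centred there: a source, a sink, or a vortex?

vortex

At P (-2.1, -2.1) the arrows circulate counterclockwise. Divergence ≈0, curl about +5 — near-zero divergence with nonzero curl is a vortex.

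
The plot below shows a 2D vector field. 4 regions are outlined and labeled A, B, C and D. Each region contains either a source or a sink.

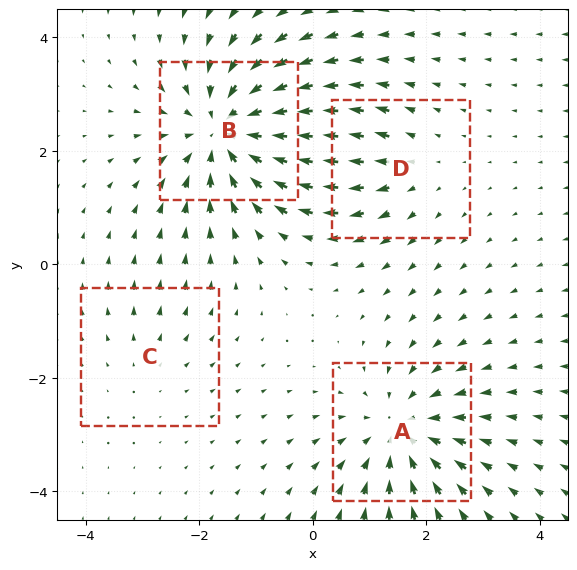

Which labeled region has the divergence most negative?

B

Divergence at each region's feature centre — A: about -5, B: about -6, C: about +2, D: about +3. Region B is most negative.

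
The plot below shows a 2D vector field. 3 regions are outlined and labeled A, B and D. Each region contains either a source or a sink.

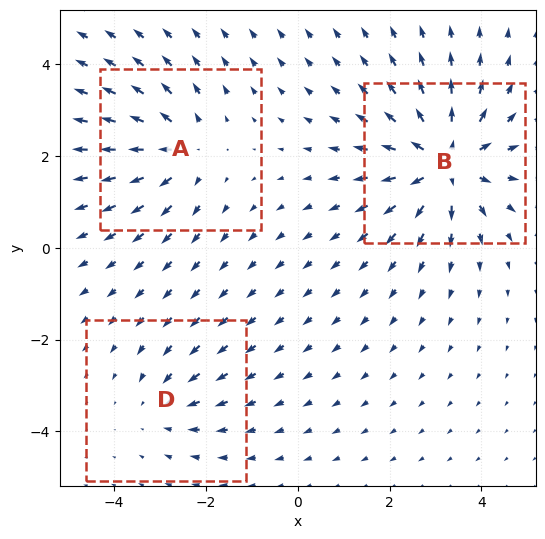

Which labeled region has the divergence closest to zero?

D

Divergence at each region's feature centre — A: about +3, B: about +5, D: about -2. Region D is closest to zero.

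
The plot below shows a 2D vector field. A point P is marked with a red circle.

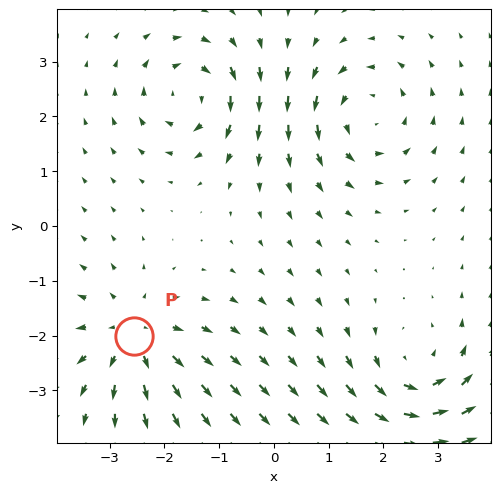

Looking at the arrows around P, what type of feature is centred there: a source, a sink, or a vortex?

source

At P (-2.6, -2.0) the arrows spread outward. Divergence about +4, curl ≈0 — positive divergence with near-zero curl is a source.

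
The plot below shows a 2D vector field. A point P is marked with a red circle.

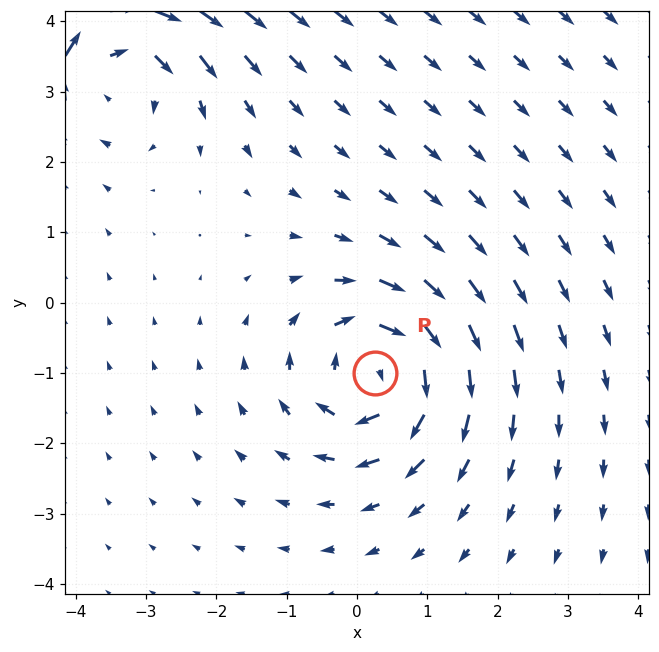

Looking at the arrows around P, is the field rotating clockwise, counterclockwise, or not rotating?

Near P at (0.3, -1.0) the arrows circulate clockwise. The curl (z-component) there is about -6; negative curl means clockwise rotation.

clockwise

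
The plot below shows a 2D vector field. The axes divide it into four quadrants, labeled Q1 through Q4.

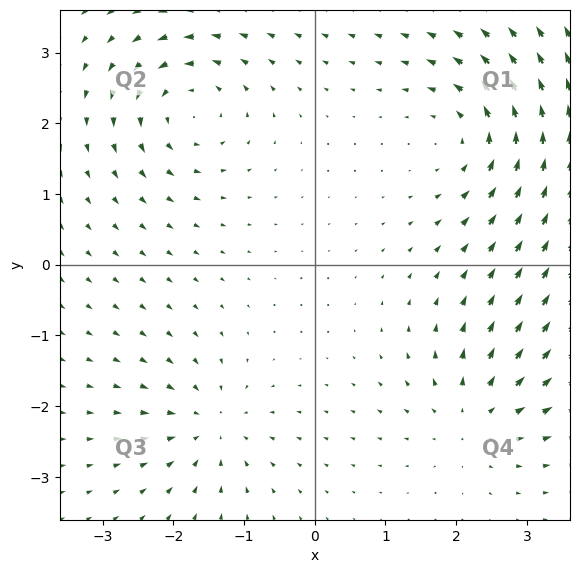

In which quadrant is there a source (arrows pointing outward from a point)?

Q4

The source sits at approximately (2.3, -2.1), which lies in quadrant Q4. The divergence there is about +5, positive as expected for a source.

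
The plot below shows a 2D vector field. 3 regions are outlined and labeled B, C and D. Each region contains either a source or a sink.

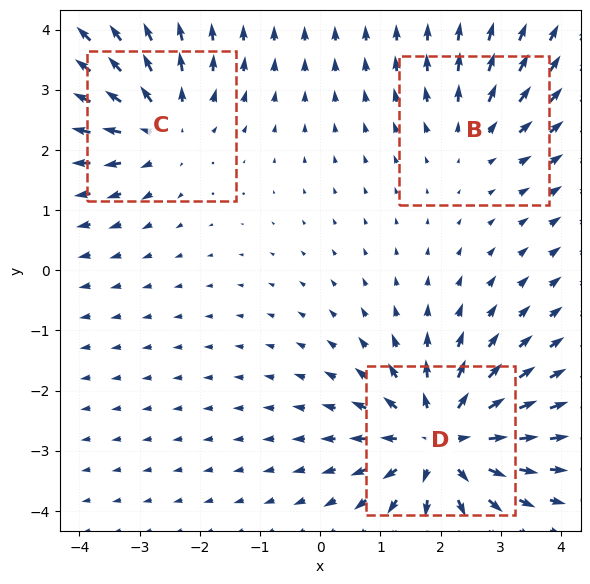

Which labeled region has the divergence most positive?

D

Divergence at each region's feature centre — B: about +2, C: about +3, D: about +5. Region D is most positive.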